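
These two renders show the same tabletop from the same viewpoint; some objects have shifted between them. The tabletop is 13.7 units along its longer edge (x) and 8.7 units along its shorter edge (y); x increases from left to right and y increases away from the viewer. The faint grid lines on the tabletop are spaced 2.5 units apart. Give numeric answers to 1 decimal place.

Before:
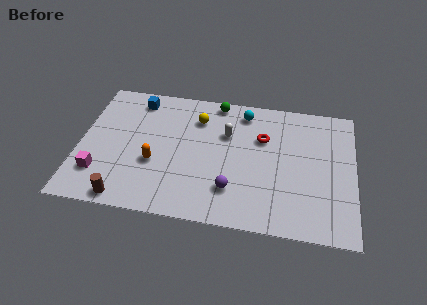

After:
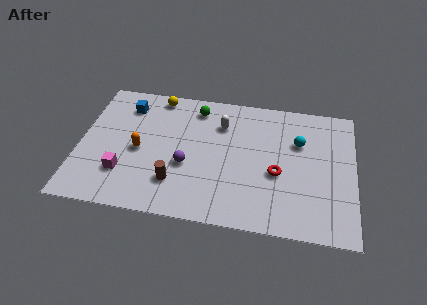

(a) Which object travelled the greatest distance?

the cyan sphere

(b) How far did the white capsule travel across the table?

0.7

The white capsule moved from about (7.3, 5.8) to (7.0, 6.4), a distance of √(0.3² + 0.6²) ≈ 0.7.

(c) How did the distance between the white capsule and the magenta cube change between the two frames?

-1.0

The distance was about 7.2 in the first image and 6.2 in the second, so they moved 1.0 units closer together.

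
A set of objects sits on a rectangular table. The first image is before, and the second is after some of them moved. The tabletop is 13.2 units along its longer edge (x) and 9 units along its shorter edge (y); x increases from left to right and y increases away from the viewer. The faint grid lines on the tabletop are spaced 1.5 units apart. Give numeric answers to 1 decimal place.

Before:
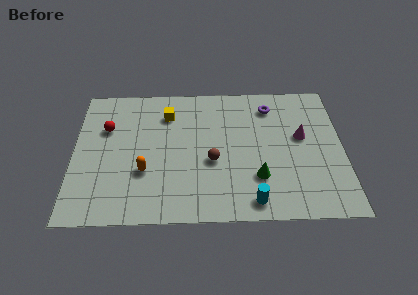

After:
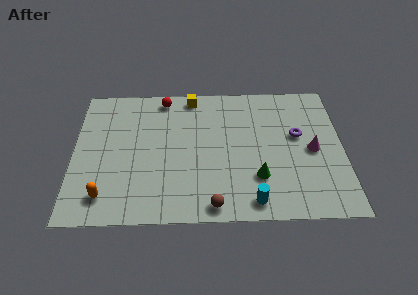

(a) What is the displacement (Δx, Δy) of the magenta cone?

(0.5, -0.9)

From the two frames, the magenta cone sits at roughly (11.2, 5.2) before and (11.7, 4.3) after.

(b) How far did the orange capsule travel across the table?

2.4

The orange capsule was near (3.5, 3.1) before and (1.6, 1.6) after, so it travelled √(1.9² + 1.5²) ≈ 2.4 units.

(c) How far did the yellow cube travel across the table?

1.7

From (4.6, 6.9) to (5.8, 8.1), the yellow cube covered √(1.2² + 1.2²) ≈ 1.7 units.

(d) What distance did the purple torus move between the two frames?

2.4

The purple torus was near (9.7, 7.3) before and (11.0, 5.3) after, so it travelled √(1.3² + 2.0²) ≈ 2.4 units.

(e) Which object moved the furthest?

the red sphere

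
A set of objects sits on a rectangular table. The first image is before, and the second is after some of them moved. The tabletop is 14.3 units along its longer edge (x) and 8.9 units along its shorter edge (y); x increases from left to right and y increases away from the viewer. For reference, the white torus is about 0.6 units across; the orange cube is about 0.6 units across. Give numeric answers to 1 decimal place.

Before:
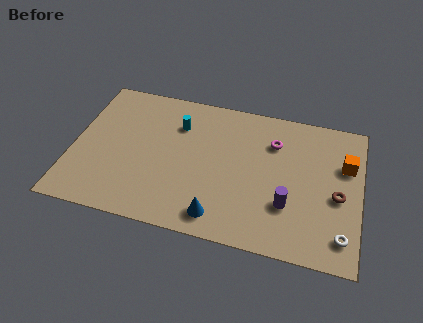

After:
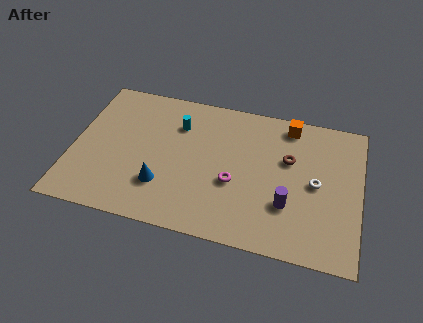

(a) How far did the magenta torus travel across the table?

3.5

From (9.9, 6.5) to (8.1, 3.5), the magenta torus covered √(1.8² + 3.0²) ≈ 3.5 units.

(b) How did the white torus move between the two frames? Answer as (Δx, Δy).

(-1.4, 2.8)

The white torus started near (13.5, 1.6) and ended near (12.1, 4.4).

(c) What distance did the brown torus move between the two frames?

3.0

The brown torus moved from about (13.2, 3.9) to (10.7, 5.6), a distance of √(2.5² + 1.7²) ≈ 3.0.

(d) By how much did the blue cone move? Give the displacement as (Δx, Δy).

(-2.9, 1.2)

The blue cone started near (7.5, 1.3) and ended near (4.6, 2.5).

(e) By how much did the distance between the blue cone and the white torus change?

+1.7

They were about 6.0 units apart before and 7.7 after — 1.7 units further apart.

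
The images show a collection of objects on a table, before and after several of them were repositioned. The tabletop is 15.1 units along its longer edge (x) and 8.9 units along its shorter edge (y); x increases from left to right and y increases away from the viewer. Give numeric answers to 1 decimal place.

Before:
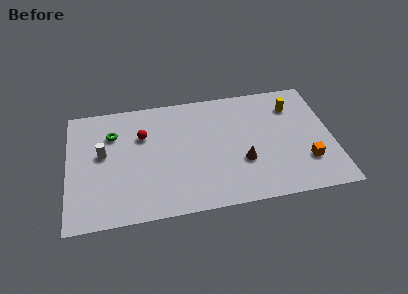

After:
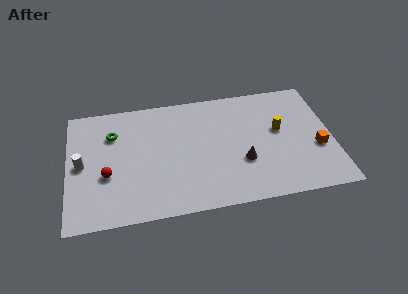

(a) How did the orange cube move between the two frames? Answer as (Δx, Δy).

(0.7, 0.9)

The orange cube was at about (13.5, 2.5) and moved to about (14.2, 3.4).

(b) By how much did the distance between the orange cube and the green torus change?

+0.4

Before: roughly 11.6 units apart; after: 12.0. That's 0.4 units further apart.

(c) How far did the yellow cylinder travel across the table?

1.9

The yellow cylinder was near (13.0, 6.8) before and (12.1, 5.1) after, so it travelled √(0.9² + 1.7²) ≈ 1.9 units.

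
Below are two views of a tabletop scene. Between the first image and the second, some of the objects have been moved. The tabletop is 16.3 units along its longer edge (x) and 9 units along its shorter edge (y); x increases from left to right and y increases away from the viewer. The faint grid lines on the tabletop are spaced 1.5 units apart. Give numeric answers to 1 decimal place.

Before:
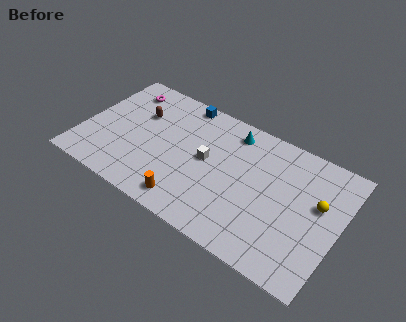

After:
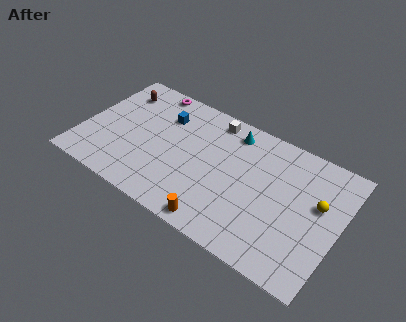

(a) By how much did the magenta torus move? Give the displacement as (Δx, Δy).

(1.6, 0.8)

The magenta torus was at about (2.0, 7.4) and moved to about (3.6, 8.2).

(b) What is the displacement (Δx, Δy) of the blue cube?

(-0.9, -1.6)

From the two frames, the blue cube sits at roughly (5.7, 8.2) before and (4.8, 6.6) after.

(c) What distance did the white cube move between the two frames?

3.1

The white cube was near (7.9, 4.8) before and (7.8, 7.9) after, so it travelled √(0.1² + 3.1²) ≈ 3.1 units.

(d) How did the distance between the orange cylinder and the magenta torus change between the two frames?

+1.2

They were about 8.1 units apart before and 9.3 after — 1.2 units further apart.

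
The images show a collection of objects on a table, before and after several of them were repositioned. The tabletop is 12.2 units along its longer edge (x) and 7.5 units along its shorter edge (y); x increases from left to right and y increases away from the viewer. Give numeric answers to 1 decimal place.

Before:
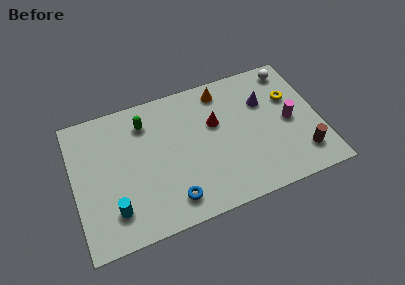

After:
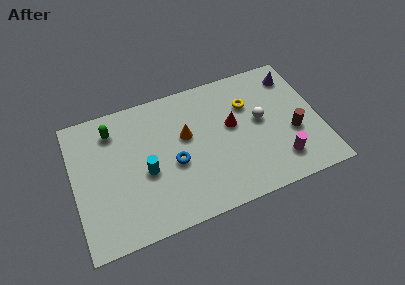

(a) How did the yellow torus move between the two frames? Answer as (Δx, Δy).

(-2.1, 0.3)

The yellow torus started near (10.9, 4.9) and ended near (8.8, 5.2).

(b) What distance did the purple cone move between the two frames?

1.9

From (9.6, 5.1) to (11.2, 6.1), the purple cone covered √(1.6² + 1.0²) ≈ 1.9 units.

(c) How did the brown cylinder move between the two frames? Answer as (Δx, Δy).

(-0.3, 1.3)

The brown cylinder started near (11.1, 1.6) and ended near (10.8, 2.9).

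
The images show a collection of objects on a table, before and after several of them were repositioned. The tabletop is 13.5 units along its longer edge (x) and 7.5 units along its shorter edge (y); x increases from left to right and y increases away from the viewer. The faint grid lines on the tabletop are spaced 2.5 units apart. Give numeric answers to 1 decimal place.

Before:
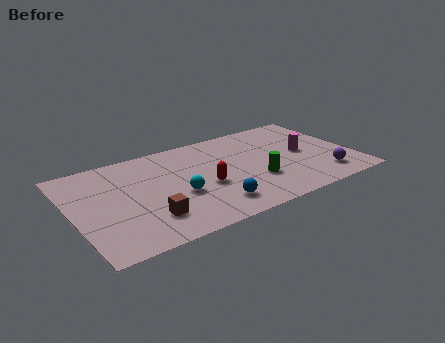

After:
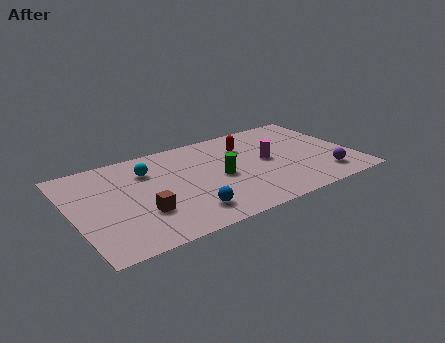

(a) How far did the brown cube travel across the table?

0.5

The brown cube moved from about (3.3, 1.9) to (3.1, 2.4), a distance of √(0.2² + 0.5²) ≈ 0.5.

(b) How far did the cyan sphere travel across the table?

2.7

The cyan sphere was near (4.9, 3.0) before and (3.8, 5.5) after, so it travelled √(1.1² + 2.5²) ≈ 2.7 units.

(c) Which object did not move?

the purple sphere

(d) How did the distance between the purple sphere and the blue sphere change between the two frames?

+1.2

The distance was about 5.5 in the first image and 6.7 in the second, so they moved 1.2 units further apart.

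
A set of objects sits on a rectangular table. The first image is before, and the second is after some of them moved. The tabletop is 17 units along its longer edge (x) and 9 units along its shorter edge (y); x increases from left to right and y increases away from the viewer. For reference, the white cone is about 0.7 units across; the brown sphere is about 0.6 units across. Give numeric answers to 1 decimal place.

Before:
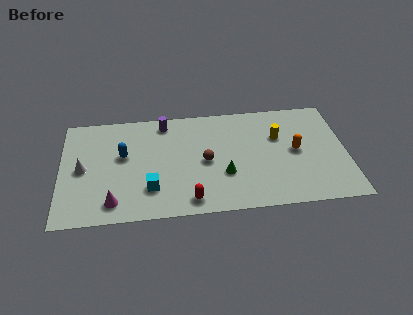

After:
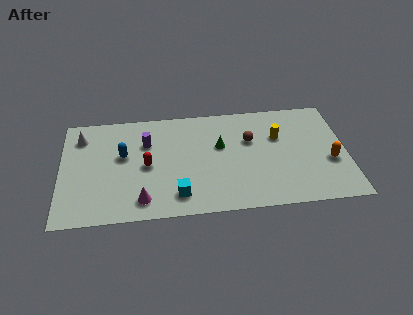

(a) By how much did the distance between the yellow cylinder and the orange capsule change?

+2.2

Before: roughly 1.6 units apart; after: 3.8. That's 2.2 units further apart.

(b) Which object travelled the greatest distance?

the red capsule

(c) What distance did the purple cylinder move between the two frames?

1.9

The purple cylinder was near (6.2, 7.8) before and (5.1, 6.2) after, so it travelled √(1.1² + 1.6²) ≈ 1.9 units.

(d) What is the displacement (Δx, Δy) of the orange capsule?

(2.0, -1.1)

The orange capsule started near (14.0, 4.6) and ended near (16.0, 3.5).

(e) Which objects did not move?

the yellow cylinder and the blue capsule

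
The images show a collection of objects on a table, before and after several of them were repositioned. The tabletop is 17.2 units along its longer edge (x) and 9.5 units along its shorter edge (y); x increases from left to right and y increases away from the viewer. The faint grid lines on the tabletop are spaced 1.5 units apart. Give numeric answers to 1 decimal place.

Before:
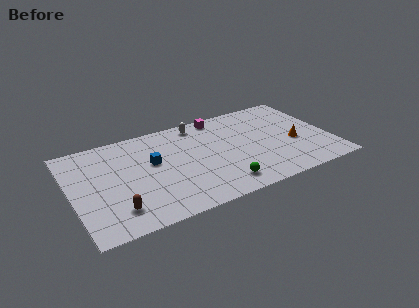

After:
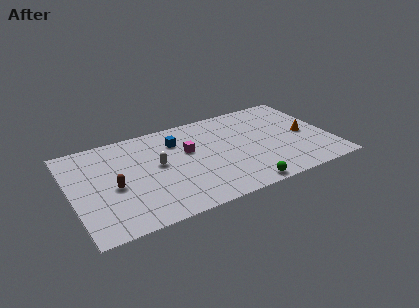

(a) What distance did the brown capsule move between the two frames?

2.2

The brown capsule was near (2.6, 2.0) before and (2.7, 4.2) after, so it travelled √(0.1² + 2.2²) ≈ 2.2 units.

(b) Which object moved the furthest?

the white capsule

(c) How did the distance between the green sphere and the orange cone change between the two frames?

+0.3

They were about 5.8 units apart before and 6.1 after — 0.3 units further apart.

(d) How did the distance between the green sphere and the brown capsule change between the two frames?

+1.9

Before: roughly 6.9 units apart; after: 8.8. That's 1.9 units further apart.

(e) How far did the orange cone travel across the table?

1.0

The orange cone was near (14.8, 3.9) before and (15.6, 4.5) after, so it travelled √(0.8² + 0.6²) ≈ 1.0 units.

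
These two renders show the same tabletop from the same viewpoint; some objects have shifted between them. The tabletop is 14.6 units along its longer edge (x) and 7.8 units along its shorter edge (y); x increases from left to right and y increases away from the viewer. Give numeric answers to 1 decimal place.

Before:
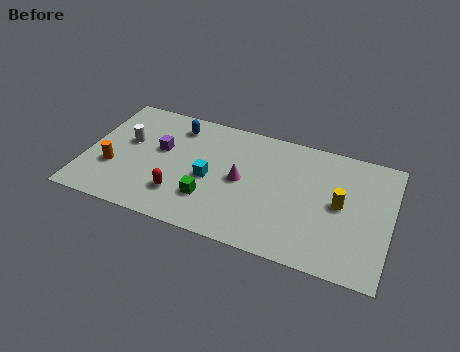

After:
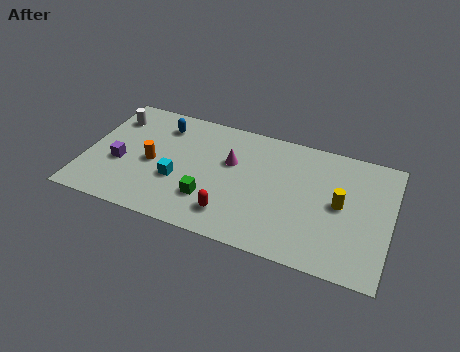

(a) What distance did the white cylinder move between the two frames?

1.7

The white cylinder was near (1.9, 4.6) before and (1.0, 6.0) after, so it travelled √(0.9² + 1.4²) ≈ 1.7 units.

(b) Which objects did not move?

the green cube and the yellow cylinder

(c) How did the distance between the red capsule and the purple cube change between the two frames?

+2.8

The distance was about 2.9 in the first image and 5.7 in the second, so they moved 2.8 units further apart.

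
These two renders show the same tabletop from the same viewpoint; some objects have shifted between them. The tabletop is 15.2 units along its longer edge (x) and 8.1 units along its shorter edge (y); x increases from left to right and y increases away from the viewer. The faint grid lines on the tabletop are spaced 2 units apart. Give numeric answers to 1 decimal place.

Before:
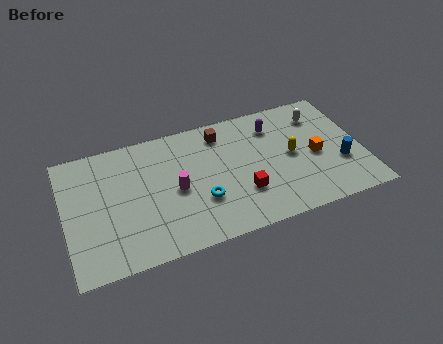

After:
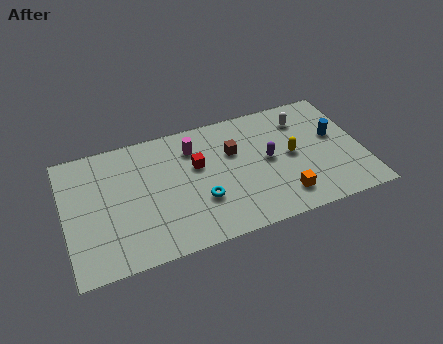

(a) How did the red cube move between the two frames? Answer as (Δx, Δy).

(-2.1, 2.5)

From the two frames, the red cube sits at roughly (8.9, 2.5) before and (6.8, 5.0) after.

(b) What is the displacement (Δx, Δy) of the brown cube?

(0.5, -1.4)

The brown cube started near (8.2, 6.7) and ended near (8.7, 5.3).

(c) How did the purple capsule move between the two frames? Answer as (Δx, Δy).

(-0.5, -2.1)

The purple capsule started near (10.9, 6.3) and ended near (10.4, 4.2).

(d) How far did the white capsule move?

0.9

The white capsule moved from about (13.3, 6.3) to (12.4, 6.3), a distance of √(0.9² + 0.0²) ≈ 0.9.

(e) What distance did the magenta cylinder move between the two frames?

2.6

The magenta cylinder was near (5.6, 3.8) before and (6.7, 6.2) after, so it travelled √(1.1² + 2.4²) ≈ 2.6 units.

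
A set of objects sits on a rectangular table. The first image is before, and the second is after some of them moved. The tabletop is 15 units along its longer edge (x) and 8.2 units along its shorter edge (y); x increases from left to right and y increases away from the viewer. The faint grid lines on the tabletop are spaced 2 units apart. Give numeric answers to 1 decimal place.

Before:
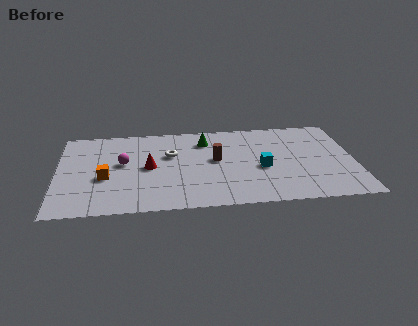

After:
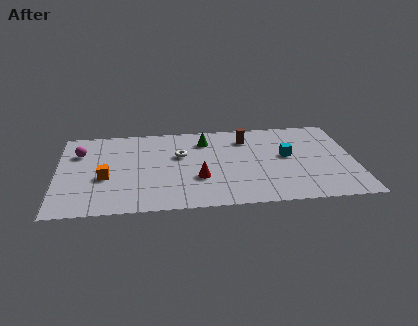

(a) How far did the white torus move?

0.5

From (5.7, 5.2) to (6.2, 5.1), the white torus covered √(0.5² + 0.1²) ≈ 0.5 units.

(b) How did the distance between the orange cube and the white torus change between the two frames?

+0.4

They were about 3.8 units apart before and 4.2 after — 0.4 units further apart.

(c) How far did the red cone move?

2.8

From (4.6, 4.1) to (7.1, 2.8), the red cone covered √(2.5² + 1.3²) ≈ 2.8 units.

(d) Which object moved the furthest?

the red cone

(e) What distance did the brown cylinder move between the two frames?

2.5

The brown cylinder was near (8.0, 4.5) before and (9.6, 6.4) after, so it travelled √(1.6² + 1.9²) ≈ 2.5 units.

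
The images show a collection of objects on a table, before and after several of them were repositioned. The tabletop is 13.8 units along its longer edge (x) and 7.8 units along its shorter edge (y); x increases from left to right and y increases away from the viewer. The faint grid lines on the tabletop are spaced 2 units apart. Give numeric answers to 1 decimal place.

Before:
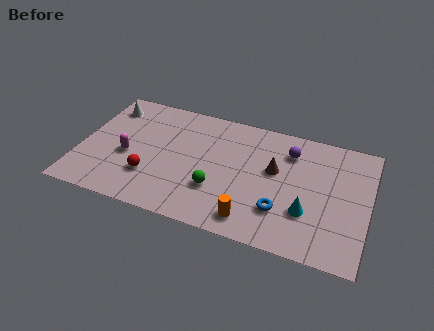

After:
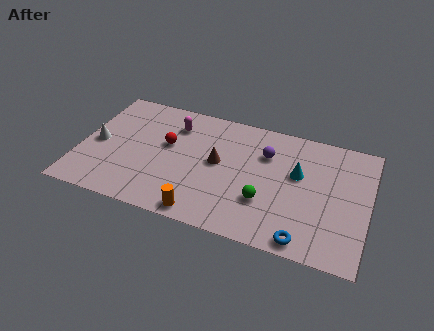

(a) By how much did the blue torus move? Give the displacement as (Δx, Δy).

(1.2, -1.4)

The blue torus started near (9.8, 2.2) and ended near (11.0, 0.8).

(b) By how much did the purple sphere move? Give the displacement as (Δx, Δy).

(-1.1, -0.5)

The purple sphere was at about (9.9, 6.0) and moved to about (8.8, 5.5).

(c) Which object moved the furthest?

the magenta capsule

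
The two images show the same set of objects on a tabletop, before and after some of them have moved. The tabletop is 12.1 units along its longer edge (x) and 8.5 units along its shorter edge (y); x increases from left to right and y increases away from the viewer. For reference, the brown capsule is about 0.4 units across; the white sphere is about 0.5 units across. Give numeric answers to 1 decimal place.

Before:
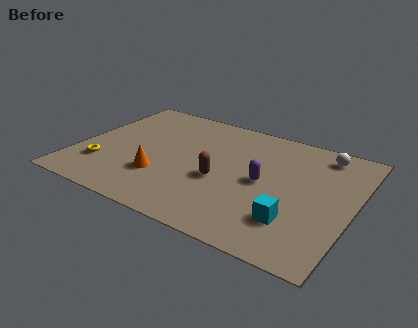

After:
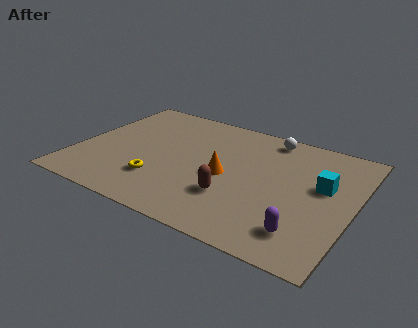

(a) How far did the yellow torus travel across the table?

2.6

The yellow torus was near (1.3, 2.3) before and (3.9, 2.3) after, so it travelled √(2.6² + 0.0²) ≈ 2.6 units.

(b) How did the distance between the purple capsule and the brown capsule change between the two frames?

+1.4

Before: roughly 1.9 units apart; after: 3.3. That's 1.4 units further apart.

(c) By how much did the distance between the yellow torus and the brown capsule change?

-2.0

The distance was about 5.2 in the first image and 3.2 in the second, so they moved 2.0 units closer together.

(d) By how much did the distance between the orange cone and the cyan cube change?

-1.7

Before: roughly 5.9 units apart; after: 4.2. That's 1.7 units closer together.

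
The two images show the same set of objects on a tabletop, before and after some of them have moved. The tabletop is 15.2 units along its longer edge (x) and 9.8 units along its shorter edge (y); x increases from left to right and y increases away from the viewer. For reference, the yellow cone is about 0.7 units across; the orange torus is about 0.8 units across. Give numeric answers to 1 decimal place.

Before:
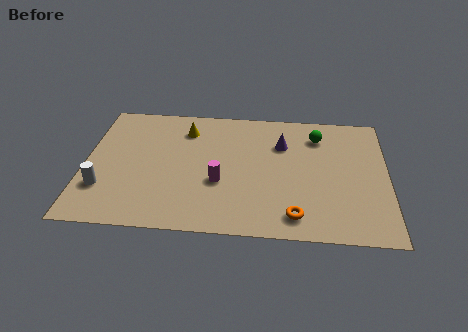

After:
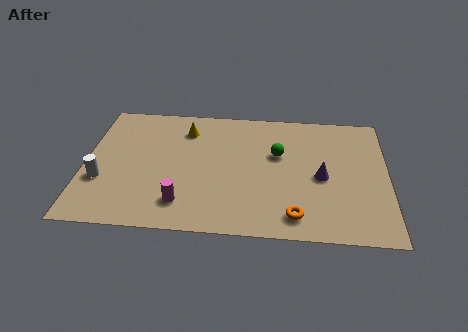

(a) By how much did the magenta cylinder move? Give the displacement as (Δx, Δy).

(-1.8, -1.7)

From the two frames, the magenta cylinder sits at roughly (6.8, 3.7) before and (5.0, 2.0) after.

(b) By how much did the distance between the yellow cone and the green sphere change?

-1.7

Before: roughly 6.7 units apart; after: 5.0. That's 1.7 units closer together.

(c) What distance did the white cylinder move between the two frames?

0.6

The white cylinder moved from about (1.0, 2.8) to (0.9, 3.4), a distance of √(0.1² + 0.6²) ≈ 0.6.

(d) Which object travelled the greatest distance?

the purple cone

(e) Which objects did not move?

the yellow cone and the orange torus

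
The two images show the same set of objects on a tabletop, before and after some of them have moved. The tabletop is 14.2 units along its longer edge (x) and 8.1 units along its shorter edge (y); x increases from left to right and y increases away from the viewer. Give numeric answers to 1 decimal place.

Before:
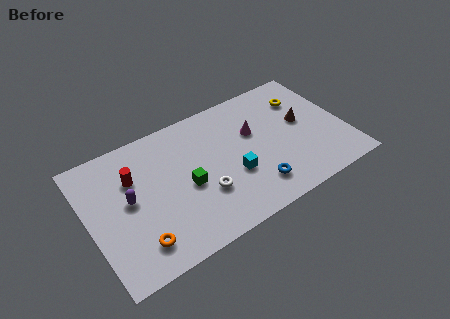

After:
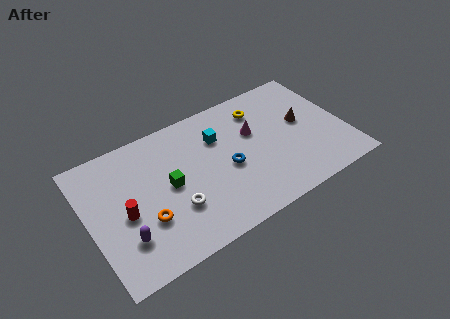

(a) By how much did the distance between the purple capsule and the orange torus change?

-1.4

The distance was about 2.7 in the first image and 1.3 in the second, so they moved 1.4 units closer together.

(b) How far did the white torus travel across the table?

1.6

From (6.1, 2.7) to (4.5, 2.6), the white torus covered √(1.6² + 0.1²) ≈ 1.6 units.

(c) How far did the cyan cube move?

2.7

From (7.8, 3.0) to (7.4, 5.7), the cyan cube covered √(0.4² + 2.7²) ≈ 2.7 units.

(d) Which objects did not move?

the magenta cone and the brown cone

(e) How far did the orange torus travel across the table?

1.3

From (2.3, 1.6) to (2.9, 2.7), the orange torus covered √(0.6² + 1.1²) ≈ 1.3 units.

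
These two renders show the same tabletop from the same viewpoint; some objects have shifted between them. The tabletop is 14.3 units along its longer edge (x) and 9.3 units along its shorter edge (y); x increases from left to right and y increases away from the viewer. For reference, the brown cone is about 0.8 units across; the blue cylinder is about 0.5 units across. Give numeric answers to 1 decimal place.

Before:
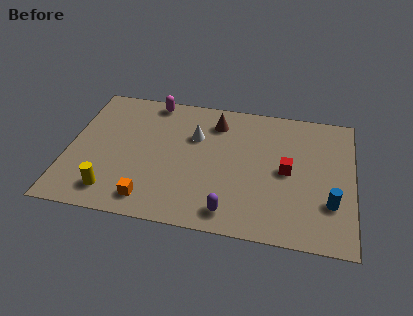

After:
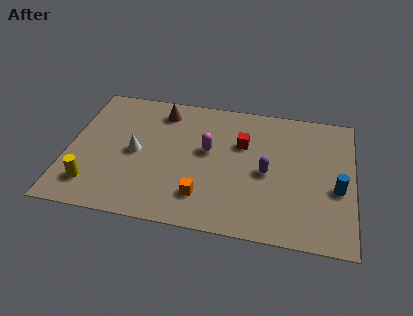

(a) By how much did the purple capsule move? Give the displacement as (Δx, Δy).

(1.7, 3.0)

The purple capsule started near (8.3, 1.3) and ended near (10.0, 4.3).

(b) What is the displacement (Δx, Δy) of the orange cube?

(2.6, 0.7)

The orange cube was at about (4.3, 1.4) and moved to about (6.9, 2.1).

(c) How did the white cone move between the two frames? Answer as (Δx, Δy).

(-2.9, -1.7)

The white cone was at about (6.3, 6.2) and moved to about (3.4, 4.5).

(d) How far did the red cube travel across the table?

2.7

The red cube moved from about (11.0, 4.6) to (8.7, 6.1), a distance of √(2.3² + 1.5²) ≈ 2.7.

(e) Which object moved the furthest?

the magenta capsule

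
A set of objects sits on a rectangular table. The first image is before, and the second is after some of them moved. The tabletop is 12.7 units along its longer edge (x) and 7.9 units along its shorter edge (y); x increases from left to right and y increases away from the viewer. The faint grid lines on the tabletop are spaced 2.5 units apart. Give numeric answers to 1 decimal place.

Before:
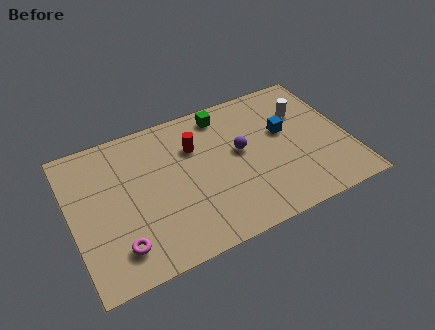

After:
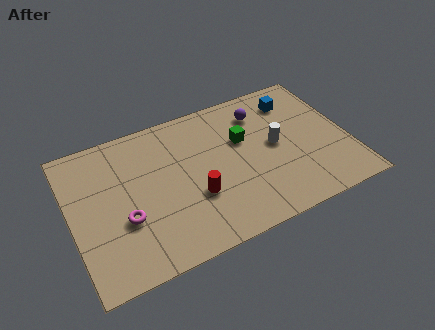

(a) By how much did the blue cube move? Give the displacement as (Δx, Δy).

(0.7, 1.6)

The blue cube started near (9.9, 4.7) and ended near (10.6, 6.3).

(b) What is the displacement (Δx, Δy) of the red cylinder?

(-0.3, -2.7)

The red cylinder started near (5.8, 5.5) and ended near (5.5, 2.8).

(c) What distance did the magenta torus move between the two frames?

1.4

The magenta torus moved from about (1.9, 1.6) to (2.3, 2.9), a distance of √(0.4² + 1.3²) ≈ 1.4.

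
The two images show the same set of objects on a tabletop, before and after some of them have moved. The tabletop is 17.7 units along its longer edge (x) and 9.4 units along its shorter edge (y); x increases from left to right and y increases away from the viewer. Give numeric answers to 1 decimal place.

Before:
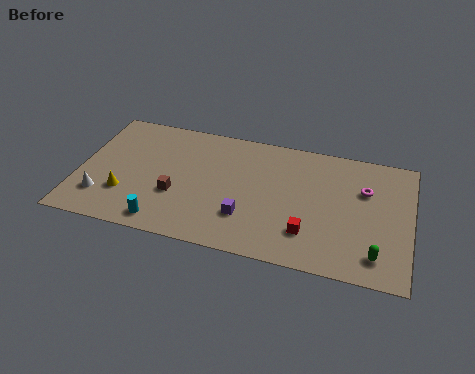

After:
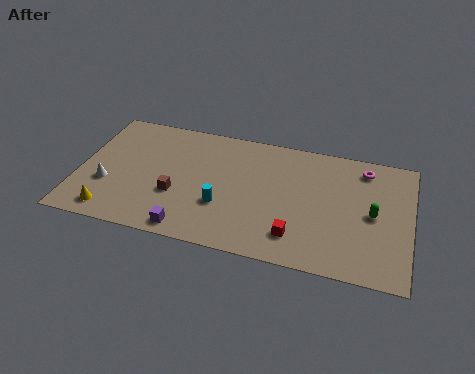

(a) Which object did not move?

the brown cube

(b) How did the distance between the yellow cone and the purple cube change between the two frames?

-2.3

They were about 6.5 units apart before and 4.2 after — 2.3 units closer together.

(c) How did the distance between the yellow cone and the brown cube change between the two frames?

+1.1

Before: roughly 2.8 units apart; after: 3.9. That's 1.1 units further apart.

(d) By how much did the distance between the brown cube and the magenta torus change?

+0.5

They were about 10.3 units apart before and 10.8 after — 0.5 units further apart.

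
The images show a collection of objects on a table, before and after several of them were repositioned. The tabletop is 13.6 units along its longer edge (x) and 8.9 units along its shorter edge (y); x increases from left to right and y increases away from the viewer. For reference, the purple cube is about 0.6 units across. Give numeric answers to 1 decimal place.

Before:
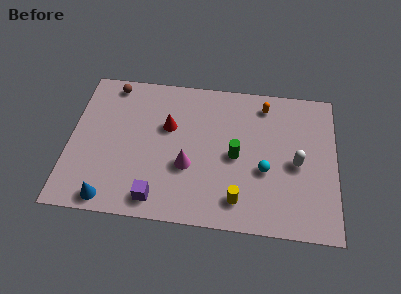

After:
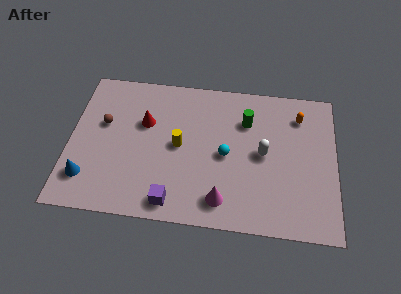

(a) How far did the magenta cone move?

2.5

The magenta cone moved from about (6.1, 3.3) to (7.9, 1.5), a distance of √(1.8² + 1.8²) ≈ 2.5.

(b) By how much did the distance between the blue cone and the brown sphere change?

-3.5

Before: roughly 7.0 units apart; after: 3.5. That's 3.5 units closer together.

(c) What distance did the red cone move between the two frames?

1.2

The red cone moved from about (5.0, 5.6) to (3.8, 5.7), a distance of √(1.2² + 0.1²) ≈ 1.2.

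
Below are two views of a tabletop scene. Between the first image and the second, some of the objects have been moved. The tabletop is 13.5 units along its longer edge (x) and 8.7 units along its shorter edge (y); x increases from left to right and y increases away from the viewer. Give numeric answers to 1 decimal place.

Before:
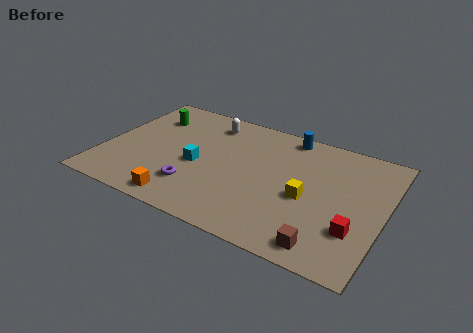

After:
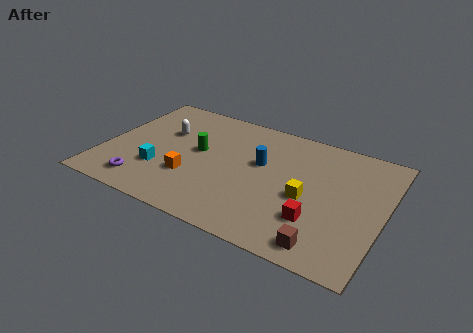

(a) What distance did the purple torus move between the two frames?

2.5

From (4.7, 2.2) to (2.3, 1.4), the purple torus covered √(2.4² + 0.8²) ≈ 2.5 units.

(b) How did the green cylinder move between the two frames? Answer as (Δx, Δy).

(2.7, -1.7)

The green cylinder started near (1.8, 6.5) and ended near (4.5, 4.8).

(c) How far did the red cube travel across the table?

1.8

The red cube was near (12.3, 2.6) before and (10.5, 2.5) after, so it travelled √(1.8² + 0.1²) ≈ 1.8 units.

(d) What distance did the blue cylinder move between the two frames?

2.8

The blue cylinder was near (8.5, 7.8) before and (7.5, 5.2) after, so it travelled √(1.0² + 2.6²) ≈ 2.8 units.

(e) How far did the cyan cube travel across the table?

2.0

The cyan cube was near (4.6, 3.8) before and (2.9, 2.7) after, so it travelled √(1.7² + 1.1²) ≈ 2.0 units.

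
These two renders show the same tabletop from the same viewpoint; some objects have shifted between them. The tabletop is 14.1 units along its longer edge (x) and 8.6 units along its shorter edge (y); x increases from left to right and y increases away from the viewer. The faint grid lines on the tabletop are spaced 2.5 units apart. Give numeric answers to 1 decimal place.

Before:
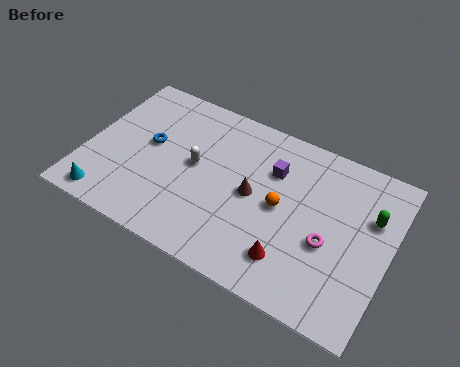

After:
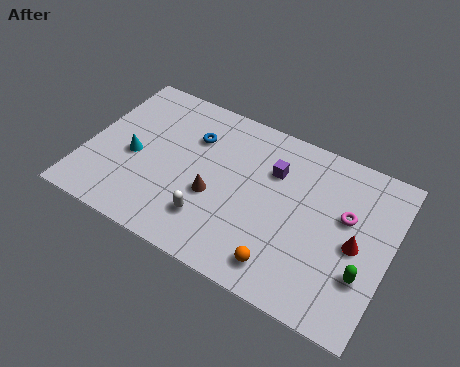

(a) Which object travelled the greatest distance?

the red cone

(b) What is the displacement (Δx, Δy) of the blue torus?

(1.9, 1.3)

The blue torus was at about (2.8, 4.8) and moved to about (4.7, 6.1).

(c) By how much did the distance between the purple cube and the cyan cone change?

-2.0

They were about 8.7 units apart before and 6.7 after — 2.0 units closer together.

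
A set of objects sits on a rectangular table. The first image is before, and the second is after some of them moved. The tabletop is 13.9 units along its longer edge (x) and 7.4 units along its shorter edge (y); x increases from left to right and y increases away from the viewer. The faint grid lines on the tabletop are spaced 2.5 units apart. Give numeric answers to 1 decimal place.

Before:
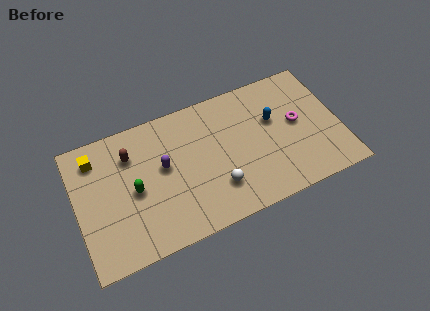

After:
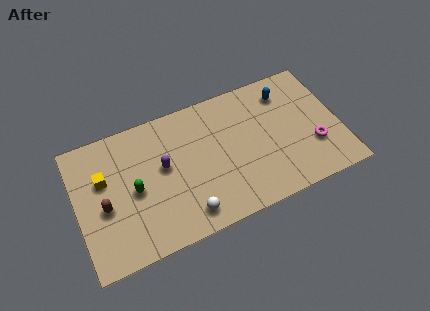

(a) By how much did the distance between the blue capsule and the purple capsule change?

+1.0

They were about 5.9 units apart before and 6.9 after — 1.0 units further apart.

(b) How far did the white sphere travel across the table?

1.9

The white sphere was near (7.2, 2.0) before and (5.5, 1.2) after, so it travelled √(1.7² + 0.8²) ≈ 1.9 units.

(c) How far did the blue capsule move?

1.5

The blue capsule was near (10.5, 4.6) before and (11.3, 5.9) after, so it travelled √(0.8² + 1.3²) ≈ 1.5 units.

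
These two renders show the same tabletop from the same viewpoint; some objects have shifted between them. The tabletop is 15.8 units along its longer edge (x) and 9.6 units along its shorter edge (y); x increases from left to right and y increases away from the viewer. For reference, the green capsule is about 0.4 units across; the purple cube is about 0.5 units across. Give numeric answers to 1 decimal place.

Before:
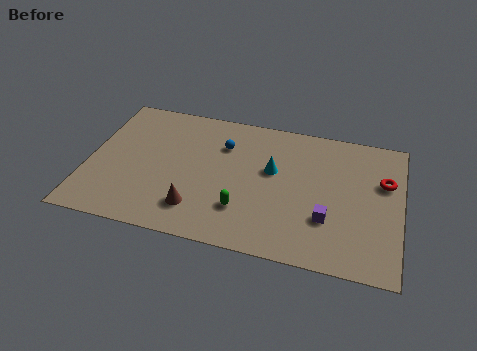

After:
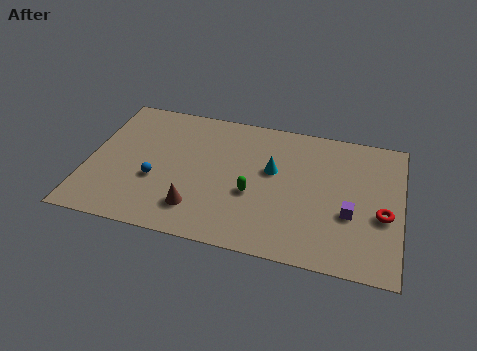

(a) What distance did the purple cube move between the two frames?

1.3

The purple cube moved from about (12.2, 3.0) to (13.3, 3.6), a distance of √(1.1² + 0.6²) ≈ 1.3.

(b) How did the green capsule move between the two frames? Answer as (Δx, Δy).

(0.4, 1.2)

From the two frames, the green capsule sits at roughly (8.0, 2.6) before and (8.4, 3.8) after.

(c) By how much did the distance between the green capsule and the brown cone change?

+0.8

They were about 2.4 units apart before and 3.2 after — 0.8 units further apart.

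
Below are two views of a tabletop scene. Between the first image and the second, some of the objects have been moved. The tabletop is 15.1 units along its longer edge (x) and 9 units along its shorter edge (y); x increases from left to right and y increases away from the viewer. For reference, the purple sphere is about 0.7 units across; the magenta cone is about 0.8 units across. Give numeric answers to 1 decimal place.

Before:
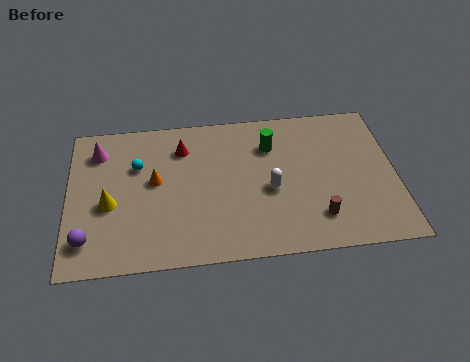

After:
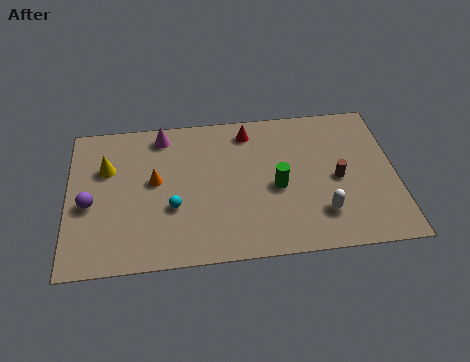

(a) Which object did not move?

the orange cone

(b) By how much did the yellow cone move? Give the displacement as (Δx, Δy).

(-0.1, 2.2)

From the two frames, the yellow cone sits at roughly (1.9, 3.8) before and (1.8, 6.0) after.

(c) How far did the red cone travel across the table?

3.2

From (5.3, 6.9) to (8.4, 7.6), the red cone covered √(3.1² + 0.7²) ≈ 3.2 units.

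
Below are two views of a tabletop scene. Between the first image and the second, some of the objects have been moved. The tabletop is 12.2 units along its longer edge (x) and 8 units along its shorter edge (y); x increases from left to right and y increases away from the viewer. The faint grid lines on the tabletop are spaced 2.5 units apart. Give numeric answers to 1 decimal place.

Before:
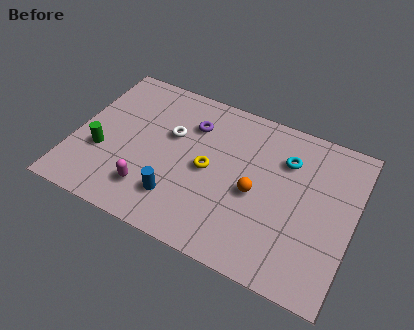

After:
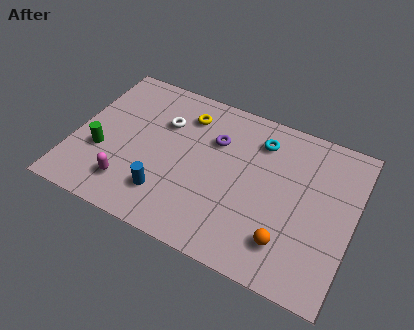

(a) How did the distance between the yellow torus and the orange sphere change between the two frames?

+4.6

Before: roughly 2.1 units apart; after: 6.7. That's 4.6 units further apart.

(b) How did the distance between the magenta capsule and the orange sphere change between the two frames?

+2.1

They were about 4.8 units apart before and 6.9 after — 2.1 units further apart.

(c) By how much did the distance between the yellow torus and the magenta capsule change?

+1.9

The distance was about 3.1 in the first image and 5.0 in the second, so they moved 1.9 units further apart.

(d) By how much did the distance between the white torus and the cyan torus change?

-0.8

They were about 5.1 units apart before and 4.3 after — 0.8 units closer together.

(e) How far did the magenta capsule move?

0.9

The magenta capsule moved from about (3.6, 1.8) to (2.7, 1.7), a distance of √(0.9² + 0.1²) ≈ 0.9.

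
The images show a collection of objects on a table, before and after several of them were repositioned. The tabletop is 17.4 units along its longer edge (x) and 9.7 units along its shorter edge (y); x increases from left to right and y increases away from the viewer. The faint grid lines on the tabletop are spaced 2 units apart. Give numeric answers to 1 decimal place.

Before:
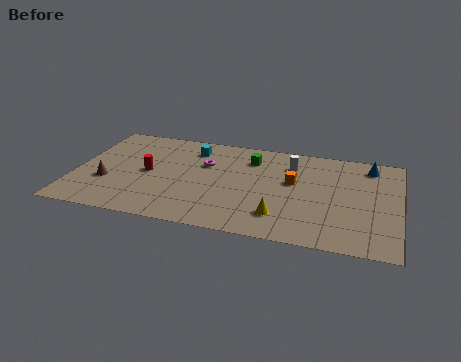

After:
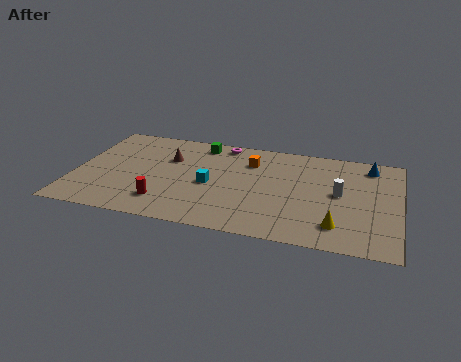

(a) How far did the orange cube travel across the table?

2.8

The orange cube moved from about (11.7, 5.7) to (9.3, 7.2), a distance of √(2.4² + 1.5²) ≈ 2.8.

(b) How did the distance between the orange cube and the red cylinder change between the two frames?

-1.2

The distance was about 7.9 in the first image and 6.7 in the second, so they moved 1.2 units closer together.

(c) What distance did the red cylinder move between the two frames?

2.9

From (3.9, 4.8) to (5.0, 2.1), the red cylinder covered √(1.1² + 2.7²) ≈ 2.9 units.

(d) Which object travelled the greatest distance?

the brown cone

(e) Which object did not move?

the blue cone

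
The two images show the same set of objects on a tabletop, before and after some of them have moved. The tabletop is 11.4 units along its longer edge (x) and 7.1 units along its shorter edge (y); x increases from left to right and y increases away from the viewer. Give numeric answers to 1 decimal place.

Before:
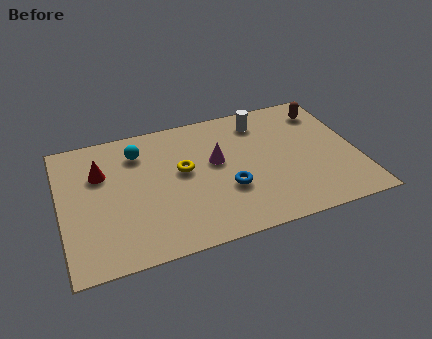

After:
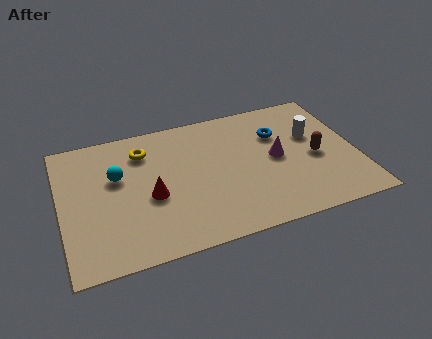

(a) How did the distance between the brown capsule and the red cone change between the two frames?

-2.4

They were about 8.8 units apart before and 6.4 after — 2.4 units closer together.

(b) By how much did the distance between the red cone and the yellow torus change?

-0.7

They were about 3.2 units apart before and 2.5 after — 0.7 units closer together.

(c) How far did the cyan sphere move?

1.4

From (3.1, 5.5) to (2.2, 4.4), the cyan sphere covered √(0.9² + 1.1²) ≈ 1.4 units.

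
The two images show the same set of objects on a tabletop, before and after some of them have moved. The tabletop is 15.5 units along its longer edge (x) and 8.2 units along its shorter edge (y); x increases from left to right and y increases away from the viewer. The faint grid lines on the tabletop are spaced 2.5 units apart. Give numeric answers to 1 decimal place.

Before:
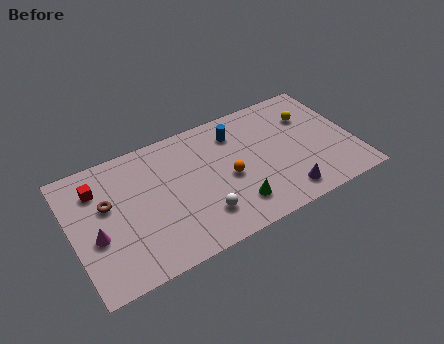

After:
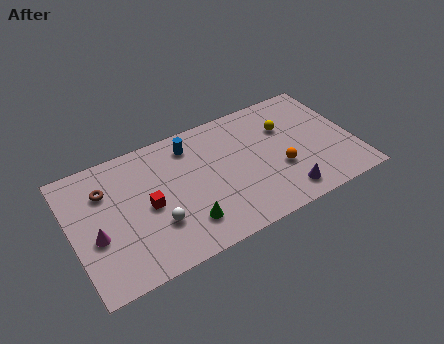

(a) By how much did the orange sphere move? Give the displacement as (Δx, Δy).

(2.8, -0.7)

The orange sphere was at about (8.5, 3.7) and moved to about (11.3, 3.0).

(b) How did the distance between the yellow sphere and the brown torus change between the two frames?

-1.4

The distance was about 11.4 in the first image and 10.0 in the second, so they moved 1.4 units closer together.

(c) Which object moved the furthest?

the red cube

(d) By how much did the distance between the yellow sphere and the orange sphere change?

-2.6

The distance was about 5.3 in the first image and 2.7 in the second, so they moved 2.6 units closer together.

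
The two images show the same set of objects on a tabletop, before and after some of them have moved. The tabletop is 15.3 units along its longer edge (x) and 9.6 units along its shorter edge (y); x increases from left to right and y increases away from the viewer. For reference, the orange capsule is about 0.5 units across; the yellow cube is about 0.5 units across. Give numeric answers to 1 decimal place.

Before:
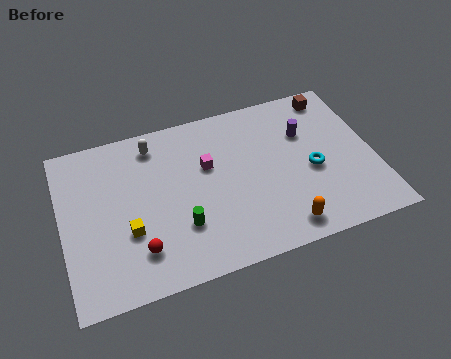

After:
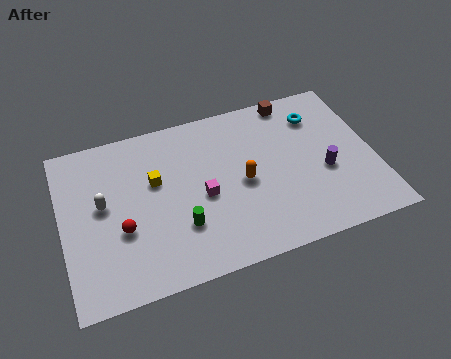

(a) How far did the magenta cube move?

1.7

The magenta cube moved from about (7.2, 6.0) to (6.8, 4.3), a distance of √(0.4² + 1.7²) ≈ 1.7.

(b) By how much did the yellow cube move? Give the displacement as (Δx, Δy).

(1.5, 2.5)

The yellow cube was at about (3.1, 3.4) and moved to about (4.6, 5.9).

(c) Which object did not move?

the green cylinder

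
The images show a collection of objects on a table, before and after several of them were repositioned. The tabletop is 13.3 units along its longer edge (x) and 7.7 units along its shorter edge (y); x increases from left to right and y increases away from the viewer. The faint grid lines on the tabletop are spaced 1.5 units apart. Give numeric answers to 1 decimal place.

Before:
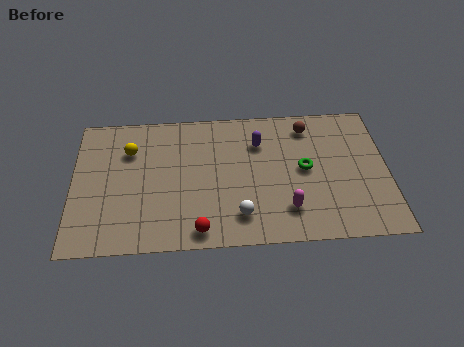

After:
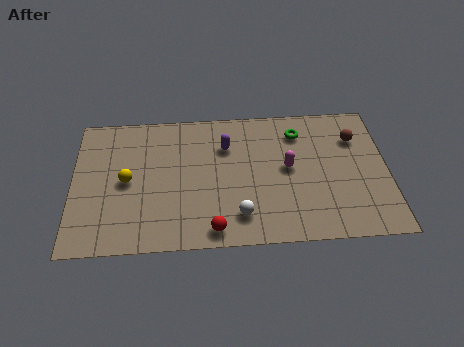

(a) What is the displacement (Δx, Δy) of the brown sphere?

(2.0, -0.8)

From the two frames, the brown sphere sits at roughly (10.0, 6.4) before and (12.0, 5.6) after.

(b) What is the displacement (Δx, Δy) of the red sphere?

(0.6, 0.0)

The red sphere started near (5.3, 0.9) and ended near (5.9, 0.9).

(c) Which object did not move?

the white sphere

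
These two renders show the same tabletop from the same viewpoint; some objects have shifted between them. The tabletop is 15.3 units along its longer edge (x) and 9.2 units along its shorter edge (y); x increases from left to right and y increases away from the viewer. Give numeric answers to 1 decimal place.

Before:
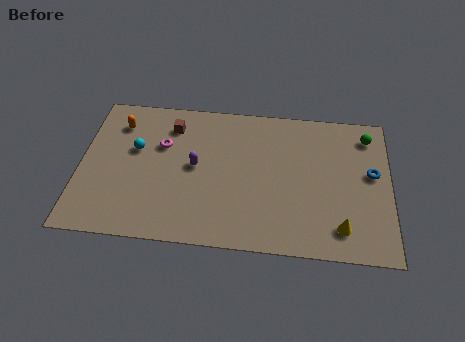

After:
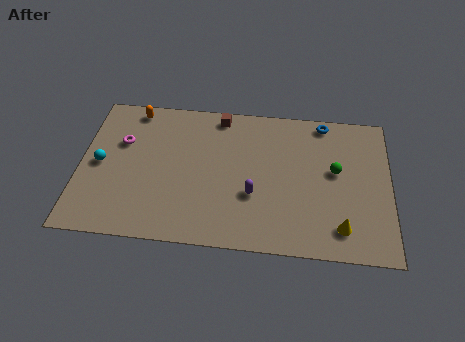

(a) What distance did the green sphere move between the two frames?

2.9

The green sphere moved from about (14.2, 7.6) to (12.6, 5.2), a distance of √(1.6² + 2.4²) ≈ 2.9.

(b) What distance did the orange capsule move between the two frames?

1.2

The orange capsule moved from about (1.8, 7.2) to (2.5, 8.2), a distance of √(0.7² + 1.0²) ≈ 1.2.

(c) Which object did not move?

the yellow cone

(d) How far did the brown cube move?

2.6

The brown cube moved from about (4.4, 7.3) to (6.8, 8.2), a distance of √(2.4² + 0.9²) ≈ 2.6.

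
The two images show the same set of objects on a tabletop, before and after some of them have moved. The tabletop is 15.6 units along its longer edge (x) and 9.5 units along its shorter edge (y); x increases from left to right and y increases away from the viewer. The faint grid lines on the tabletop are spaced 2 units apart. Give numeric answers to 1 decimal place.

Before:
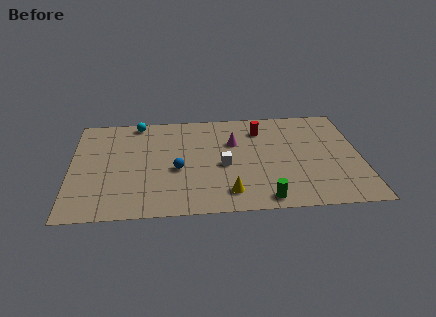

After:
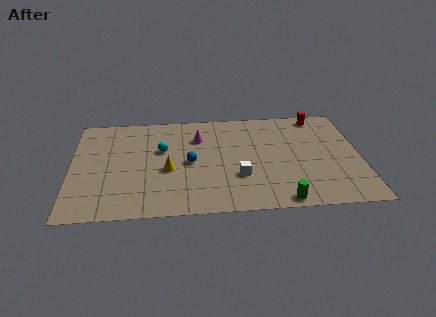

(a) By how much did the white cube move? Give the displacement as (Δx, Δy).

(0.8, -1.1)

The white cube started near (8.2, 4.2) and ended near (9.0, 3.1).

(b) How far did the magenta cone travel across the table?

2.0

The magenta cone moved from about (8.8, 6.3) to (6.9, 6.9), a distance of √(1.9² + 0.6²) ≈ 2.0.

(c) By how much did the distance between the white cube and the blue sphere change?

+0.5

The distance was about 2.5 in the first image and 3.0 in the second, so they moved 0.5 units further apart.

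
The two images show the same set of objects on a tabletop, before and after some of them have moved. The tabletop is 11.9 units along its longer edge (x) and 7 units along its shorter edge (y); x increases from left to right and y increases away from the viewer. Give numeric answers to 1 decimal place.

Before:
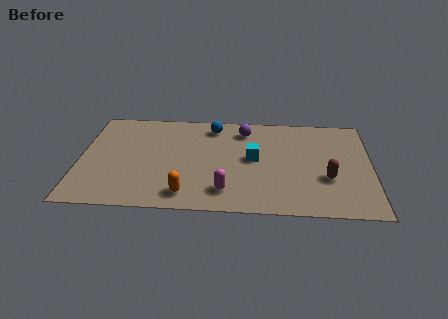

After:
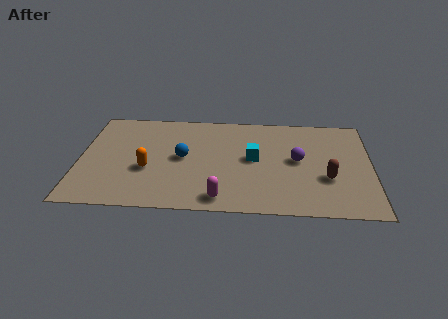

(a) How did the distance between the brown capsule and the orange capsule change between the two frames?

+1.4

They were about 5.9 units apart before and 7.3 after — 1.4 units further apart.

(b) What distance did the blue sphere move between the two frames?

2.6

The blue sphere was near (5.4, 5.9) before and (4.2, 3.6) after, so it travelled √(1.2² + 2.3²) ≈ 2.6 units.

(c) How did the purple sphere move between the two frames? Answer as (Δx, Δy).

(2.2, -2.0)

The purple sphere started near (6.7, 5.7) and ended near (8.9, 3.7).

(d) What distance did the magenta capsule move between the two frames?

0.5

The magenta capsule moved from about (6.0, 1.4) to (5.8, 0.9), a distance of √(0.2² + 0.5²) ≈ 0.5.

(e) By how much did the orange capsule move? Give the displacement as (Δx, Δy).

(-1.6, 1.6)

From the two frames, the orange capsule sits at roughly (4.4, 1.1) before and (2.8, 2.7) after.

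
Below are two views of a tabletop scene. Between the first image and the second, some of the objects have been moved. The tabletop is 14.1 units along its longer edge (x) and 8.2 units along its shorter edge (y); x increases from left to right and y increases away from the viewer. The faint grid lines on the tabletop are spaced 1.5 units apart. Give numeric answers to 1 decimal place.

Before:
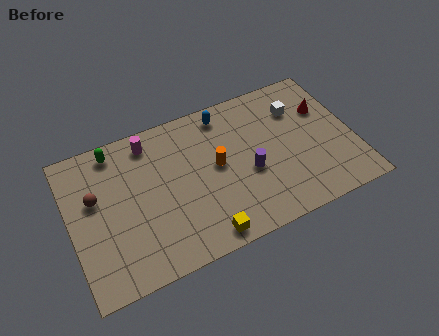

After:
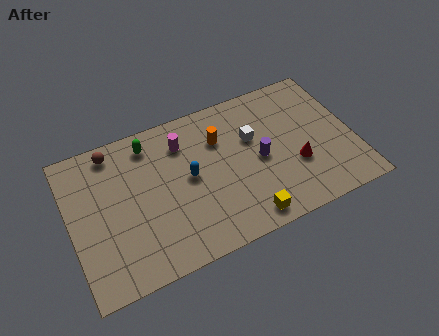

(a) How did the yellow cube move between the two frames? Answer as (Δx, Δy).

(2.1, 0.1)

The yellow cube was at about (6.2, 0.9) and moved to about (8.3, 1.0).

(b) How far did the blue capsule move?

3.5

From (8.0, 7.1) to (5.9, 4.3), the blue capsule covered √(2.1² + 2.8²) ≈ 3.5 units.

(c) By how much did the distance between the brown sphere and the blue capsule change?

-2.5

The distance was about 7.0 in the first image and 4.5 in the second, so they moved 2.5 units closer together.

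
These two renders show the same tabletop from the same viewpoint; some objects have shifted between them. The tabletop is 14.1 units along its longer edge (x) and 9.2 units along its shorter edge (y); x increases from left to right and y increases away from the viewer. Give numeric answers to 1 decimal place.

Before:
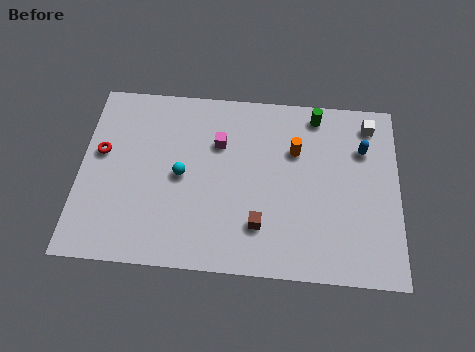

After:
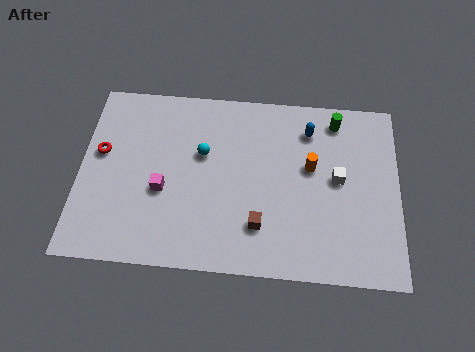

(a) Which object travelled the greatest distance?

the magenta cube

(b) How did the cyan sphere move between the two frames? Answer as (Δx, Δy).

(0.9, 1.2)

The cyan sphere was at about (4.5, 4.5) and moved to about (5.4, 5.7).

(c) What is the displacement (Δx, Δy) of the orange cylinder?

(0.7, -0.8)

The orange cylinder started near (9.5, 6.2) and ended near (10.2, 5.4).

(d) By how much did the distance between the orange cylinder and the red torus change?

+0.7

They were about 8.6 units apart before and 9.3 after — 0.7 units further apart.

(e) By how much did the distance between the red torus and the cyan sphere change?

+0.8

The distance was about 3.7 in the first image and 4.5 in the second, so they moved 0.8 units further apart.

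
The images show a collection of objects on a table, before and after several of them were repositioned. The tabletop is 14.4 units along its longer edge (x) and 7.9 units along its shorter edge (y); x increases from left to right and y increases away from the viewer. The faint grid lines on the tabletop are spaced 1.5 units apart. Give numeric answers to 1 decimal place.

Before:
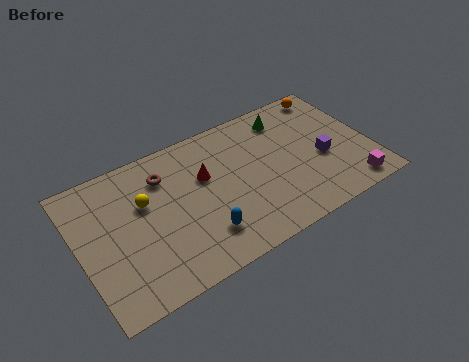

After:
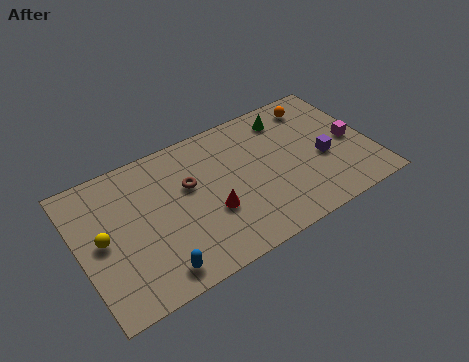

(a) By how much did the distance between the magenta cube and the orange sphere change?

-2.8

Before: roughly 6.0 units apart; after: 3.2. That's 2.8 units closer together.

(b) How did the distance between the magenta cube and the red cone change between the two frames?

-0.6

They were about 7.8 units apart before and 7.2 after — 0.6 units closer together.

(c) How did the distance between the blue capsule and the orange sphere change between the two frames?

+1.5

Before: roughly 9.0 units apart; after: 10.5. That's 1.5 units further apart.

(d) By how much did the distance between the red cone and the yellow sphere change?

+2.3

They were about 3.0 units apart before and 5.3 after — 2.3 units further apart.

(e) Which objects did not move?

the purple cube and the green cone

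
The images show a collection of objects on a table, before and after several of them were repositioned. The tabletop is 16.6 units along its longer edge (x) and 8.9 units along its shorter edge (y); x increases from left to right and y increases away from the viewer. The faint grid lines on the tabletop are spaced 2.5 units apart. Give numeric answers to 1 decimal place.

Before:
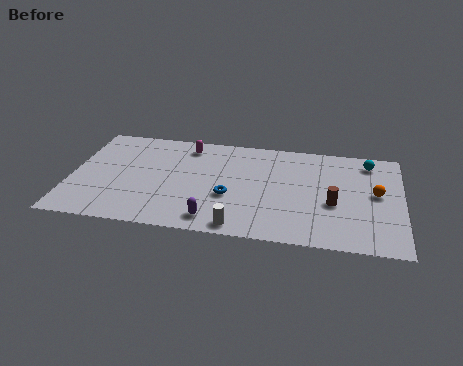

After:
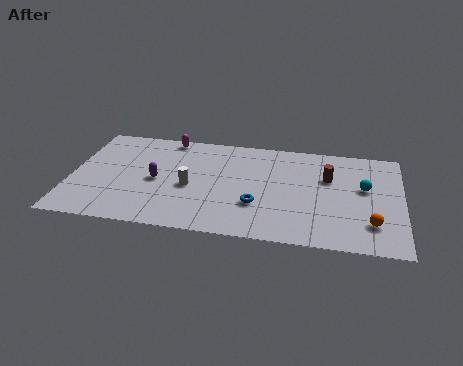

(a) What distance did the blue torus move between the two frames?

1.5

From (8.0, 3.4) to (9.4, 2.9), the blue torus covered √(1.4² + 0.5²) ≈ 1.5 units.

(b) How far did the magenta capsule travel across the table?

1.2

The magenta capsule moved from about (5.7, 7.5) to (4.7, 8.1), a distance of √(1.0² + 0.6²) ≈ 1.2.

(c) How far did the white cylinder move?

4.0

The white cylinder moved from about (8.6, 0.9) to (6.0, 3.9), a distance of √(2.6² + 3.0²) ≈ 4.0.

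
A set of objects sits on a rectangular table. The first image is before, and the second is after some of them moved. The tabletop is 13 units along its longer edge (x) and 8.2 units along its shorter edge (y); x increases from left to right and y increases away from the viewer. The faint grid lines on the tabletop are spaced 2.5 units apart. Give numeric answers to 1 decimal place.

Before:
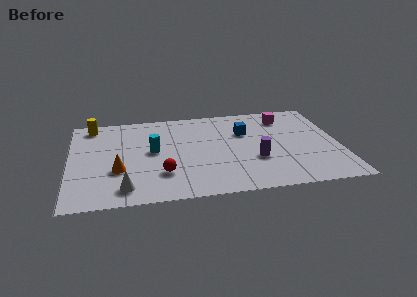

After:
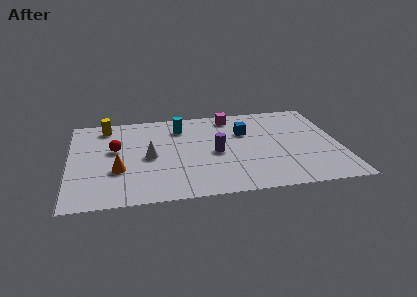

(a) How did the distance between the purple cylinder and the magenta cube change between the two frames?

-0.6

They were about 4.0 units apart before and 3.4 after — 0.6 units closer together.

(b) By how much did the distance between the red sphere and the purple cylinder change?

+0.4

Before: roughly 4.5 units apart; after: 4.9. That's 0.4 units further apart.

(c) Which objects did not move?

the orange cone and the blue cube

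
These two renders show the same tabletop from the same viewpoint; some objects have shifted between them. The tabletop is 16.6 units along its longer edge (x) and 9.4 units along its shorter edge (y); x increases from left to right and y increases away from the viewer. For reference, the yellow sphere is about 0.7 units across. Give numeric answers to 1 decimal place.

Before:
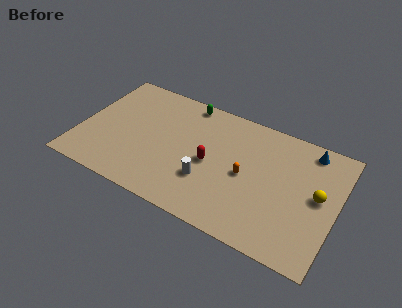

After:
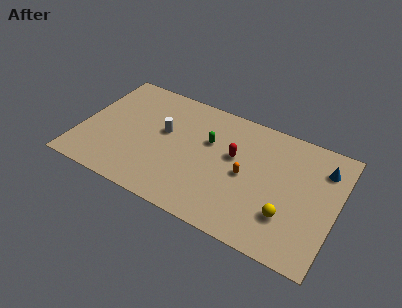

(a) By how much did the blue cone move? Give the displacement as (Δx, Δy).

(1.0, -1.0)

The blue cone was at about (14.5, 8.2) and moved to about (15.5, 7.2).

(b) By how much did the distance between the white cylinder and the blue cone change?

+2.4

Before: roughly 7.9 units apart; after: 10.3. That's 2.4 units further apart.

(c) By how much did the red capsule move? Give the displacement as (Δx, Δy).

(1.4, 1.2)

From the two frames, the red capsule sits at roughly (8.5, 4.4) before and (9.9, 5.6) after.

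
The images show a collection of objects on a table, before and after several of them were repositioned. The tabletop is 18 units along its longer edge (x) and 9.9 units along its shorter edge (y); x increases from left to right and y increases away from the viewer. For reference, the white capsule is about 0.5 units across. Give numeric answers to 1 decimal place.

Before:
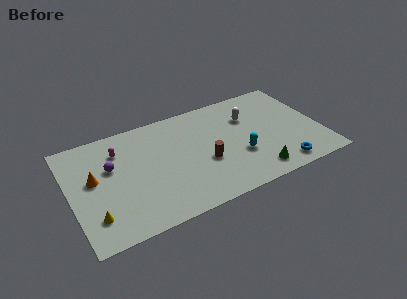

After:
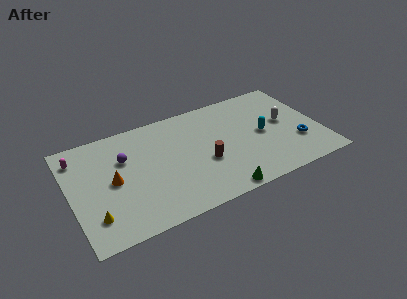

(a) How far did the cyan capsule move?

2.4

From (12.0, 3.5) to (13.9, 4.9), the cyan capsule covered √(1.9² + 1.4²) ≈ 2.4 units.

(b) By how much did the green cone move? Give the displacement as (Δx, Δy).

(-2.8, -0.7)

From the two frames, the green cone sits at roughly (12.9, 1.5) before and (10.1, 0.8) after.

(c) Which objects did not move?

the brown cylinder and the yellow cone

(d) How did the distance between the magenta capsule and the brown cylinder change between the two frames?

+2.8

The distance was about 6.8 in the first image and 9.6 in the second, so they moved 2.8 units further apart.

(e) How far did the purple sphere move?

1.1

The purple sphere moved from about (3.0, 6.2) to (4.0, 6.6), a distance of √(1.0² + 0.4²) ≈ 1.1.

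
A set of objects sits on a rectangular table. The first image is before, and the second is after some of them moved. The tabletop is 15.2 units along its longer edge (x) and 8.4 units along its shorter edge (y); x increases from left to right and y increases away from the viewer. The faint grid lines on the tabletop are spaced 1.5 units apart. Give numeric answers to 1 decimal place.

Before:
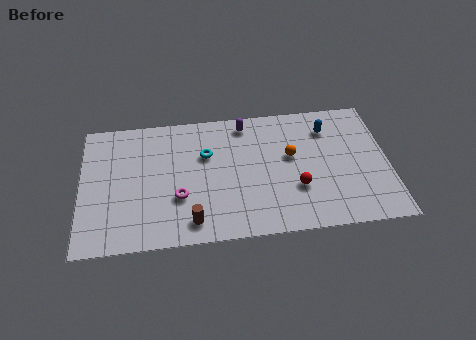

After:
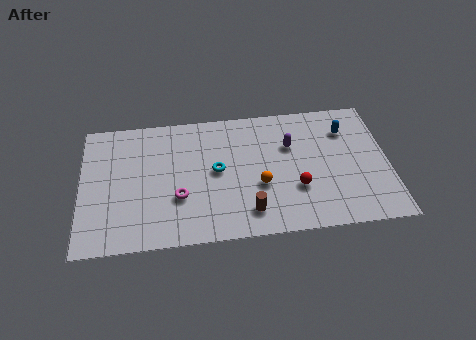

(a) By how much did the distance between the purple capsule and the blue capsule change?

-1.3

The distance was about 4.2 in the first image and 2.9 in the second, so they moved 1.3 units closer together.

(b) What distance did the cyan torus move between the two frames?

1.2

From (6.2, 5.5) to (6.7, 4.4), the cyan torus covered √(0.5² + 1.1²) ≈ 1.2 units.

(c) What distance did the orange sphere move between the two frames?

2.3

From (10.4, 4.9) to (8.8, 3.2), the orange sphere covered √(1.6² + 1.7²) ≈ 2.3 units.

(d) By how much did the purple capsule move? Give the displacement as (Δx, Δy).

(2.2, -1.7)

The purple capsule started near (8.2, 7.3) and ended near (10.4, 5.6).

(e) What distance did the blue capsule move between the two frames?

0.9

The blue capsule was near (12.3, 6.5) before and (13.2, 6.3) after, so it travelled √(0.9² + 0.2²) ≈ 0.9 units.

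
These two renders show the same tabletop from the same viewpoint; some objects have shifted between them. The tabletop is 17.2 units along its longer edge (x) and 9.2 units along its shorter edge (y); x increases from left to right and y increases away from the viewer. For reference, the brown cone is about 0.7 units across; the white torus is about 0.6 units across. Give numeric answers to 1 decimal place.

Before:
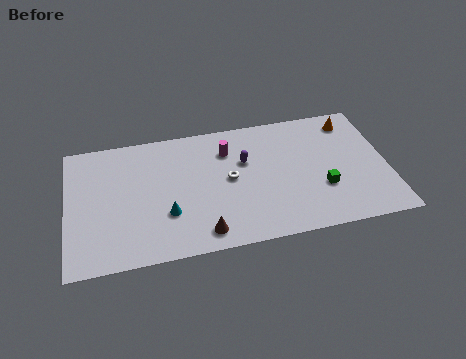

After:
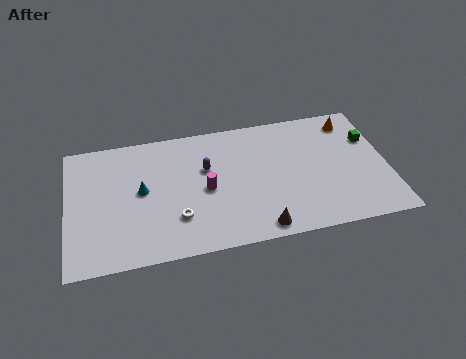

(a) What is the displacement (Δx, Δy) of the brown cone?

(3.0, -0.3)

The brown cone was at about (7.1, 1.3) and moved to about (10.1, 1.0).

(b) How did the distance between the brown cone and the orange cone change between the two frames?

-2.0

Before: roughly 10.6 units apart; after: 8.6. That's 2.0 units closer together.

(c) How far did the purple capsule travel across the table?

2.1

The purple capsule moved from about (9.6, 5.9) to (7.5, 5.8), a distance of √(2.1² + 0.1²) ≈ 2.1.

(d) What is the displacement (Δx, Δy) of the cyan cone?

(-1.3, 1.9)

The cyan cone started near (5.3, 3.0) and ended near (4.0, 4.9).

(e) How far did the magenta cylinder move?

2.9

The magenta cylinder moved from about (8.7, 6.9) to (7.4, 4.3), a distance of √(1.3² + 2.6²) ≈ 2.9.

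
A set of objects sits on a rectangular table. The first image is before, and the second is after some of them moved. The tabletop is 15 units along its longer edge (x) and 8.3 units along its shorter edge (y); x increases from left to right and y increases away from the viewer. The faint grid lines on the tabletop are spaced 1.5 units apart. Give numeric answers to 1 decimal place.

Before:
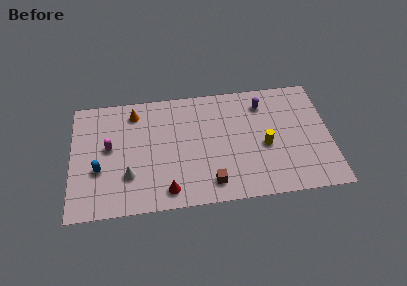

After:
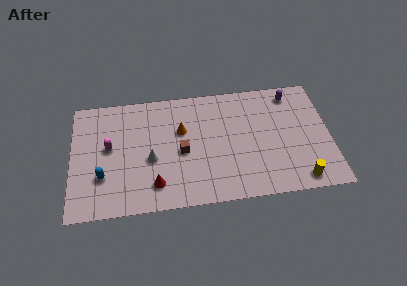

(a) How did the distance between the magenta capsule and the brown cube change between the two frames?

-2.3

The distance was about 6.6 in the first image and 4.3 in the second, so they moved 2.3 units closer together.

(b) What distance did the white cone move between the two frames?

1.6

The white cone moved from about (3.3, 2.5) to (4.6, 3.5), a distance of √(1.3² + 1.0²) ≈ 1.6.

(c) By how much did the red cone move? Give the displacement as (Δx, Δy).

(-0.7, 0.5)

The red cone was at about (5.5, 1.2) and moved to about (4.8, 1.7).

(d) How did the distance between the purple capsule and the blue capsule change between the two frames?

+1.8

Before: roughly 10.2 units apart; after: 12.0. That's 1.8 units further apart.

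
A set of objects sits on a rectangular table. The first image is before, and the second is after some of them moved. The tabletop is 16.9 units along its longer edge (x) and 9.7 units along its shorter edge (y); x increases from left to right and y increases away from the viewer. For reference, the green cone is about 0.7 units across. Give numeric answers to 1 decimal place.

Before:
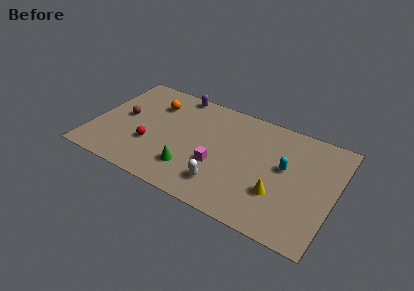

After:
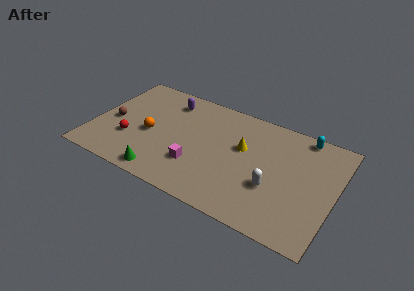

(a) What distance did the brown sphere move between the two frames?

1.0

The brown sphere was near (2.0, 5.1) before and (1.3, 4.4) after, so it travelled √(0.7² + 0.7²) ≈ 1.0 units.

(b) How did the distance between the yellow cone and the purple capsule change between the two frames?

-3.9

Before: roughly 9.8 units apart; after: 5.9. That's 3.9 units closer together.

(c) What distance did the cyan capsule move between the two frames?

3.4

The cyan capsule was near (13.4, 5.5) before and (14.3, 8.8) after, so it travelled √(0.9² + 3.3²) ≈ 3.4 units.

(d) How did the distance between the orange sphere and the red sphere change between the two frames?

-2.2

The distance was about 3.9 in the first image and 1.7 in the second, so they moved 2.2 units closer together.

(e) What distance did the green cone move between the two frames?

2.2

The green cone was near (7.2, 2.4) before and (5.4, 1.1) after, so it travelled √(1.8² + 1.3²) ≈ 2.2 units.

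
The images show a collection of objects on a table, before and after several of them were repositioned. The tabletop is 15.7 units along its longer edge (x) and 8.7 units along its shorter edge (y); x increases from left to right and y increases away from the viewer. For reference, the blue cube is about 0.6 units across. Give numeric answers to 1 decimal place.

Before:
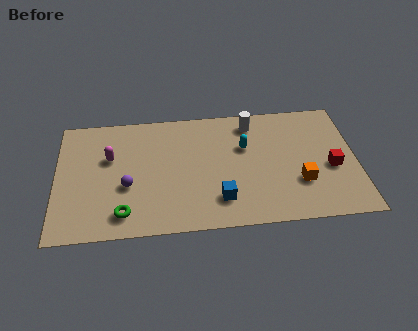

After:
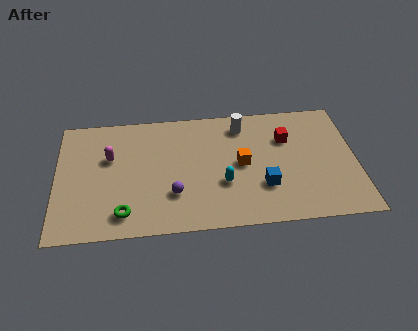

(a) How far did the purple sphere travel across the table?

2.5

From (3.7, 3.4) to (6.1, 2.6), the purple sphere covered √(2.4² + 0.8²) ≈ 2.5 units.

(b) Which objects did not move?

the magenta capsule and the green torus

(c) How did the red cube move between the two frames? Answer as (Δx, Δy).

(-2.3, 2.3)

The red cube started near (14.4, 3.7) and ended near (12.1, 6.0).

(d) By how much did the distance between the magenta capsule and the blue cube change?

+1.8

They were about 6.7 units apart before and 8.5 after — 1.8 units further apart.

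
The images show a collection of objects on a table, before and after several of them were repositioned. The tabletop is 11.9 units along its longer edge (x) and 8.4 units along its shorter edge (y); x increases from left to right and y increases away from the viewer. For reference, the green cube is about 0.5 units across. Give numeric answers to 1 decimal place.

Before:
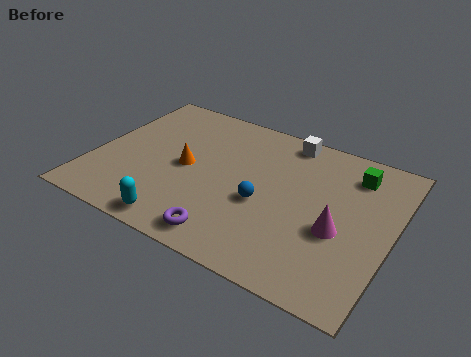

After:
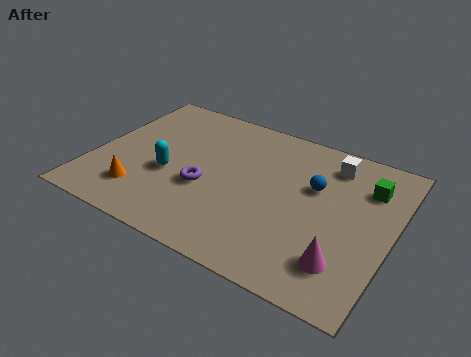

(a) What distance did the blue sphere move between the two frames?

2.5

The blue sphere was near (6.9, 3.5) before and (8.7, 5.3) after, so it travelled √(1.8² + 1.8²) ≈ 2.5 units.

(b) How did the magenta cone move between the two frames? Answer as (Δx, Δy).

(0.4, -1.5)

The magenta cone was at about (9.9, 3.4) and moved to about (10.3, 1.9).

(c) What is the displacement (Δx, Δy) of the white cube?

(1.9, -0.6)

The white cube was at about (7.3, 7.5) and moved to about (9.2, 6.9).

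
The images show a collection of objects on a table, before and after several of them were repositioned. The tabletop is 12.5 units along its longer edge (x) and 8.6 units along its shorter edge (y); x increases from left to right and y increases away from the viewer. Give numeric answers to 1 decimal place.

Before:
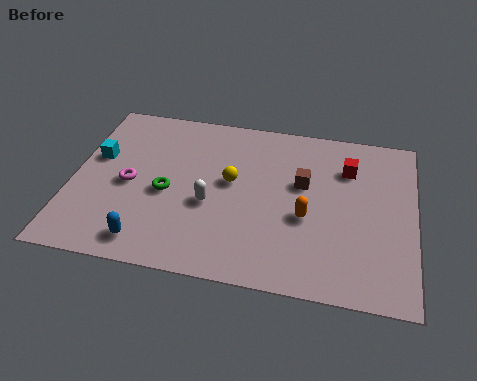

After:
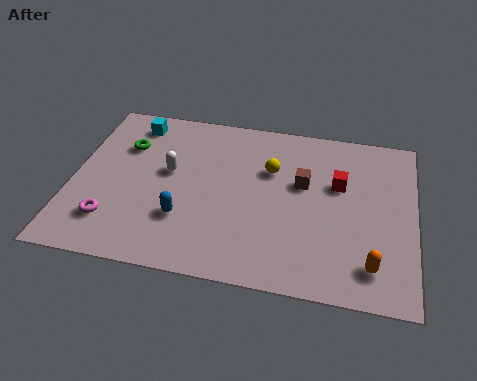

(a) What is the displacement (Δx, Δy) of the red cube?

(-0.3, -0.9)

From the two frames, the red cube sits at roughly (10.0, 6.3) before and (9.7, 5.4) after.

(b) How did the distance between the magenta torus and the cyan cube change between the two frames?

+3.5

Before: roughly 1.8 units apart; after: 5.3. That's 3.5 units further apart.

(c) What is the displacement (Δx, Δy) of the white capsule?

(-1.6, 1.4)

The white capsule was at about (5.1, 3.5) and moved to about (3.5, 4.9).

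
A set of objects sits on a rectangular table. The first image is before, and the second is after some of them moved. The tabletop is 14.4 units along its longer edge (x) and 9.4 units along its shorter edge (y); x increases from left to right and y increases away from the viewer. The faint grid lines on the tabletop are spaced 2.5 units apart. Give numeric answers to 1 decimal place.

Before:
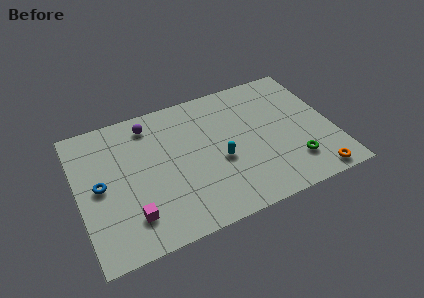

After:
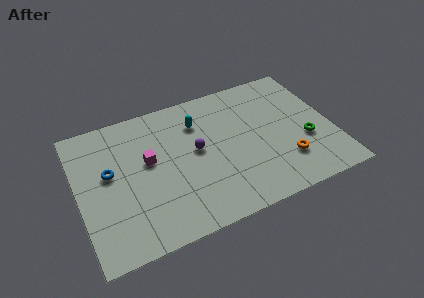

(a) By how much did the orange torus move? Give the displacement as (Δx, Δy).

(-1.4, 1.6)

From the two frames, the orange torus sits at roughly (12.9, 0.9) before and (11.5, 2.5) after.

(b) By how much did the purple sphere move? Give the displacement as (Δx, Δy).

(2.4, -2.8)

The purple sphere started near (4.3, 7.9) and ended near (6.7, 5.1).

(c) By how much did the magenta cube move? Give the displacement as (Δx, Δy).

(1.3, 3.3)

The magenta cube was at about (2.7, 2.1) and moved to about (4.0, 5.4).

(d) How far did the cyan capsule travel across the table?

3.2

The cyan capsule moved from about (7.9, 3.9) to (7.0, 7.0), a distance of √(0.9² + 3.1²) ≈ 3.2.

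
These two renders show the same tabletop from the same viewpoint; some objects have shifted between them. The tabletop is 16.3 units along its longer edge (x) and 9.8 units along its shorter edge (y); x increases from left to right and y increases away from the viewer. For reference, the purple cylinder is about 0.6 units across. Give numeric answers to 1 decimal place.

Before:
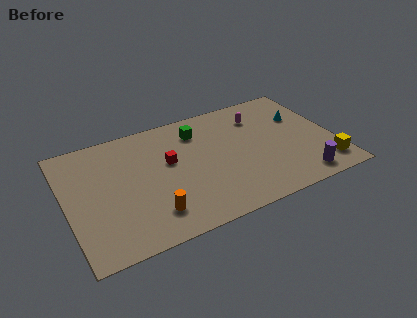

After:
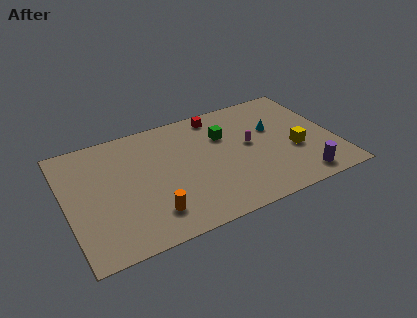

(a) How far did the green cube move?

1.8

The green cube was near (8.3, 7.7) before and (9.8, 6.7) after, so it travelled √(1.5² + 1.0²) ≈ 1.8 units.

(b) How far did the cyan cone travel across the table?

1.8

From (14.6, 6.5) to (12.8, 6.1), the cyan cone covered √(1.8² + 0.4²) ≈ 1.8 units.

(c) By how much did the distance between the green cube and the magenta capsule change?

-1.8

They were about 3.8 units apart before and 2.0 after — 1.8 units closer together.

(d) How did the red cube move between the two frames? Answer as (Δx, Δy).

(3.3, 2.8)

From the two frames, the red cube sits at roughly (6.3, 5.8) before and (9.6, 8.6) after.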